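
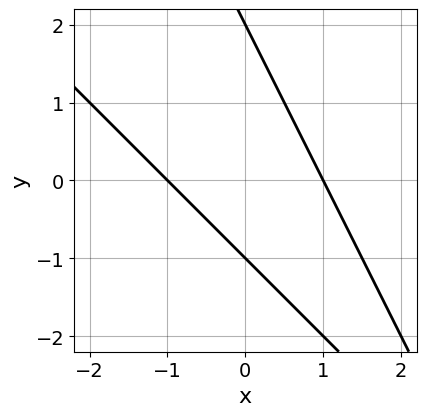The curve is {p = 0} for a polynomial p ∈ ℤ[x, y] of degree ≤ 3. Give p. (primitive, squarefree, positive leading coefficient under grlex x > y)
2*x^2 + 3*x*y + y^2 - y - 2

First, degree: no degree-1 curve has this shape, so deg p = 2.
Then, from the axis intercepts and sections: among the integer gridlines, it crosses the y-axis at y ∈ {-1, 2}; the x-axis gridline crossings are at x ∈ {-1, 1}.
Finally, fitting integer coefficients to these (and the overall shape) gives p.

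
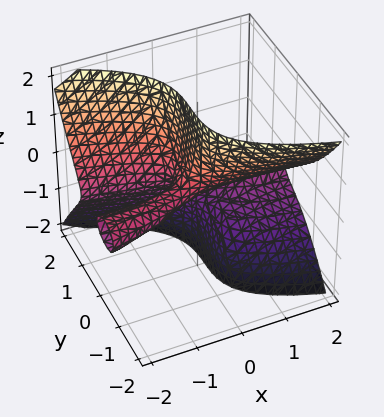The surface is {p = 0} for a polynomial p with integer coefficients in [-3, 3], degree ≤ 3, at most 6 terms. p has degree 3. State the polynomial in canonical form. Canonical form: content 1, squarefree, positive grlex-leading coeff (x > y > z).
First, degree: the shape is more complex than any degree-2 surface, so deg p = 3.
Next, from the visible intercepts: one y-axis crossing is at y = 0; it crosses the z-axis at the gridline z = 0; the visible x-axis segment lies entirely on the surface.
Finally, these observations pin down the coefficients.

3*x*z^2 + 3*y^3 + x*y + x*z + z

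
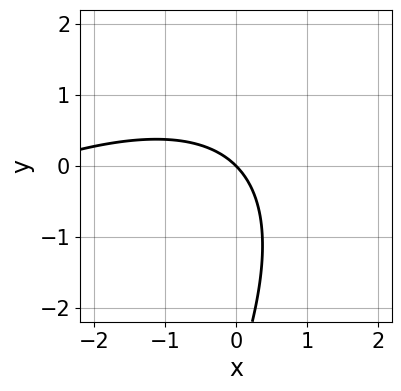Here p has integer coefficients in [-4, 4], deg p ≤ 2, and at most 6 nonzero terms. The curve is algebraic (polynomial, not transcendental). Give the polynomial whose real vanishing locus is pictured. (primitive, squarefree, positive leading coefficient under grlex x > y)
1. The degree is 2 — a generic line meets the curve in up to 2 points.
2. Reading off the gridlines: it meets the x-axis at x = 0 (among the integer gridlines); it crosses the y-axis at the gridline y = 0.
3. Putting this together gives p.

x^2 - 2*x*y + y^2 + 3*x + 3*y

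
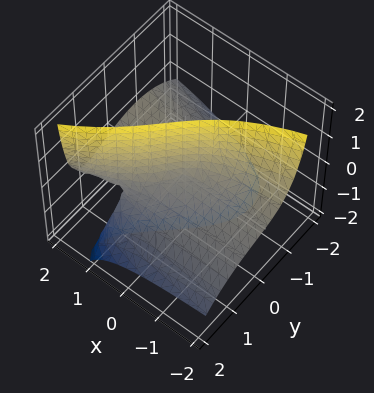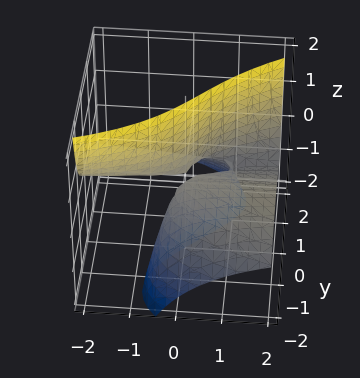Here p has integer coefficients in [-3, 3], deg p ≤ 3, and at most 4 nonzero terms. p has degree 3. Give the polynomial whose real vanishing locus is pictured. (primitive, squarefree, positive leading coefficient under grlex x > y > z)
y^3 - x*y - 3*x*z + 3*y*z

Degree: no degree-2 surface has this shape, so deg p = 3.
Observable constraints: the visible x-axis segment lies entirely on the surface; it crosses the y-axis at the gridline y = 0; every point of the z-axis in the box is on the surface.
Solving for integer coefficients yields p as stated.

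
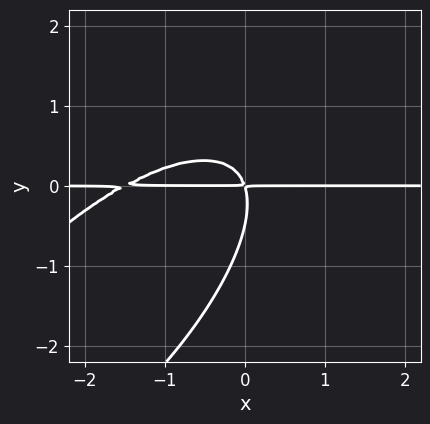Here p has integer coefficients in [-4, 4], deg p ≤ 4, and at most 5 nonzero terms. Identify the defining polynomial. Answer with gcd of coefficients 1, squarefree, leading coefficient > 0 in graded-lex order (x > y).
First, deg p = 3. No degree-2 curve has this shape.
Then, against the integer gridlines: the visible x-axis segment lies entirely on the curve.
Finally, solving for integer coefficients yields p as stated.

2*x^2*y - 3*x*y^2 + 2*y^3 + 3*x*y + y^2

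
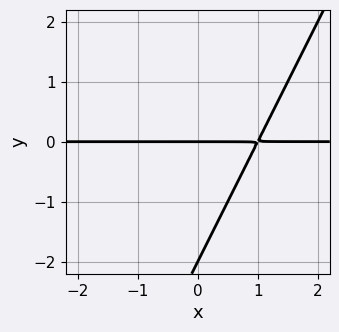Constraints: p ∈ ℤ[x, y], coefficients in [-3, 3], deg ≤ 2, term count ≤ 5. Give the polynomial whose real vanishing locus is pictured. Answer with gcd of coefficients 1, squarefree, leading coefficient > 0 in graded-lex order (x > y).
The degree is 2 — no degree-1 curve has this shape.
Against the integer gridlines: the visible x-axis segment lies entirely on the curve; among the integer gridlines, it crosses the y-axis at y ∈ {-2, 0}.
Putting this together gives p.

2*x*y - y^2 - 2*y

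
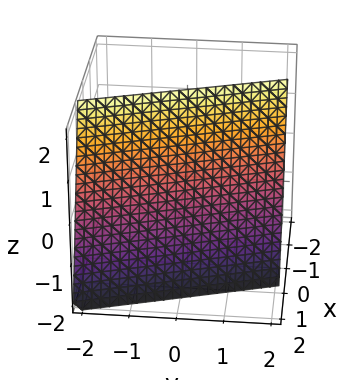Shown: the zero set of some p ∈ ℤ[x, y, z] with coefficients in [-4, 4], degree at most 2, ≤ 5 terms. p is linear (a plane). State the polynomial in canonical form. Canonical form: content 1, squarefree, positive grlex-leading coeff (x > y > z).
First, degree: the surface is flat (a plane), so deg p = 1.
Next, reading off the gridlines: it meets the z-axis at z = 2 (among the integer gridlines); one y-axis crossing is at y = 2.
Finally, matching integer coefficients to the picture gives p.

3*x + y + z - 2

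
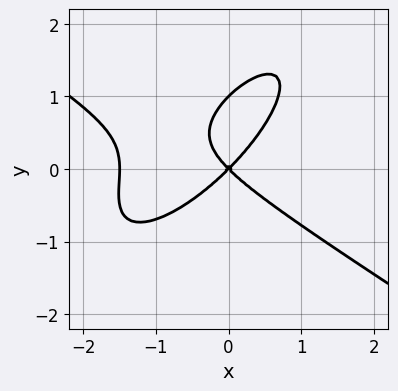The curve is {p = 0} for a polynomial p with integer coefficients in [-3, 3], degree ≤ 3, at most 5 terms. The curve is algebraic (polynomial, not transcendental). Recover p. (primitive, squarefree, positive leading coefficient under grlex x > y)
1. Degree: no degree-2 curve has this shape, so deg p = 3.
2. Against the integer gridlines: the y-axis gridline crossings are at y ∈ {0, 1}; one x-axis crossing is at x = 0.
3. These observations pin down the coefficients.

2*x^3 - 3*x*y^2 + 3*y^3 + 3*x^2 - 3*y^2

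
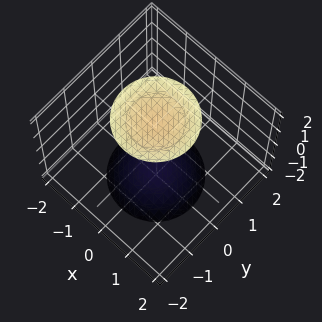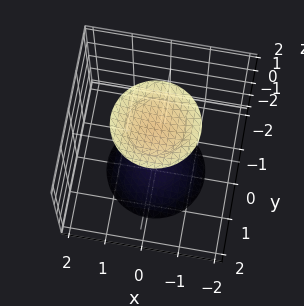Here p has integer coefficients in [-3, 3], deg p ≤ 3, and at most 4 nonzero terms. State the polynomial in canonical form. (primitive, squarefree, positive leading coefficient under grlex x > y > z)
(a) The picture has 2 separate pieces. They look like related sheets of one shape, so recover p as a whole.
(b) deg p = 2. Two separate bowl-shaped sheets opening away from each other; a quadric.
(c) Symmetries: the z ↦ −z reflection is a symmetry, so z appears only in even powers; rotational symmetry about the z-axis ⇒ p depends on x, y only through x² + y².
(d) Checking where it meets the axes: a circular section at z = 2 has radius exactly 1; the surface avoids every integer x-axis point in the box; no y-intercept at any integer in the box.
(e) Matching integer coefficients to the picture gives p.

x^2 + y^2 - z^2 + 3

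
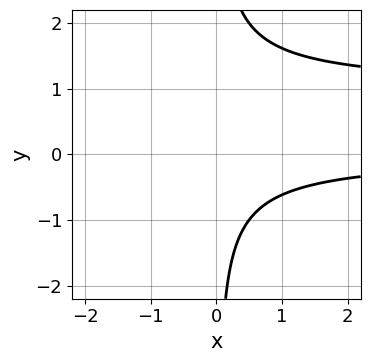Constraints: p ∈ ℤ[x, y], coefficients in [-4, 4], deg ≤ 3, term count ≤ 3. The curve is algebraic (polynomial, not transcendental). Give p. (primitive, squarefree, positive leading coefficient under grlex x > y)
x*y^2 - x*y - 1

(a) The degree is 3 — no degree-2 curve has this shape.
(b) Reading off the gridlines: the curve avoids every integer y-axis point in the box; the curve avoids every integer x-axis point in the box.
(c) Matching integer coefficients to the picture gives p.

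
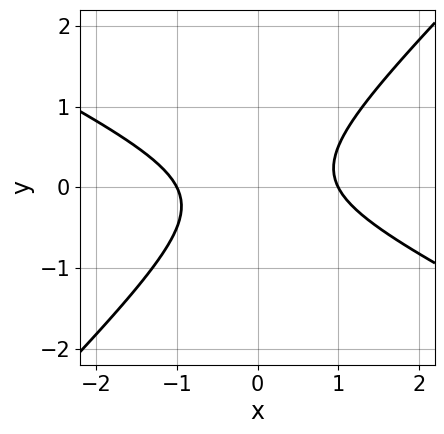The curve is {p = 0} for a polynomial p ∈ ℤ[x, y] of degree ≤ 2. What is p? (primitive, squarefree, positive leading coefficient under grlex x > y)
First, the degree is 2 — the shape is more complex than any degree-1 curve.
Next, checking where it meets the axes: the x-axis gridline crossings are at x ∈ {-1, 1}; the curve avoids every integer y-axis point in the box.
Finally, putting this together gives p.

x^2 + x*y - 2*y^2 - 1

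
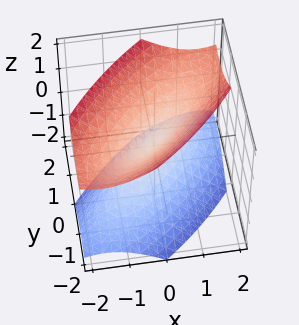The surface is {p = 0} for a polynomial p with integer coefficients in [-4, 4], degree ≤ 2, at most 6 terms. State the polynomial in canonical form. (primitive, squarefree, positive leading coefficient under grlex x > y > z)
The degree is 2 — a generic line meets the surface in up to 2 points.
Checking where it meets the axes: one x-axis crossing is at x = 0; one y-axis crossing is at y = 0; it meets the z-axis at z = 0 (among the integer gridlines).
The integer polynomial consistent with all of this is the stated p.

2*x^2 - 3*x*y + 2*y^2 - 2*z^2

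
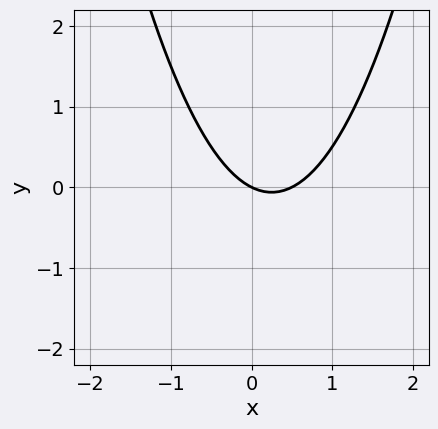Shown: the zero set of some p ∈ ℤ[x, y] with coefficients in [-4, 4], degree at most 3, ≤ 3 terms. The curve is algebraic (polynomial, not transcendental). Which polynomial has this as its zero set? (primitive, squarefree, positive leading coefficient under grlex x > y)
1. deg p = 2. A generic line meets the curve in up to 2 points.
2. Checking where it meets the axes: it meets the x-axis at x = 0 (among the integer gridlines); it meets the y-axis at y = 0 (among the integer gridlines).
3. Solving for integer coefficients yields p as stated.

2*x^2 - x - 2*y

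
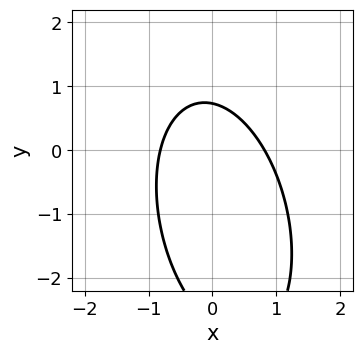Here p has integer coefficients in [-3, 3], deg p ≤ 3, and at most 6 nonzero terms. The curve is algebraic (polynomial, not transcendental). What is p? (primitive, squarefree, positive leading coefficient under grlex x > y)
3*x^2 + x*y + y^2 + 2*y - 2

Degree: a generic line meets the curve in up to 2 points, so deg p = 2.
Matching integer coefficients to the picture gives p.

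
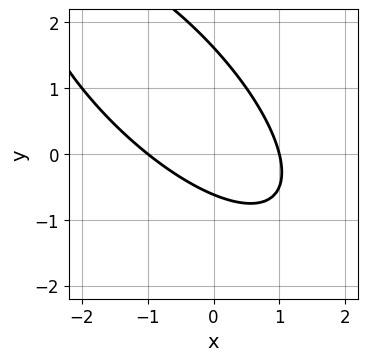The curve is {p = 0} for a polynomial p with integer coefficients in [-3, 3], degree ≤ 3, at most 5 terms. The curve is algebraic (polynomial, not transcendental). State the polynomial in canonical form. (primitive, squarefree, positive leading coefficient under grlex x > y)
2*x^2 + 3*x*y + 2*y^2 - 2*y - 2

1. The degree is 2 — a generic line meets the curve in up to 2 points.
2. From the visible intercepts: among the integer gridlines, it crosses the x-axis at x ∈ {-1, 1}.
3. Matching integer coefficients to the picture gives p.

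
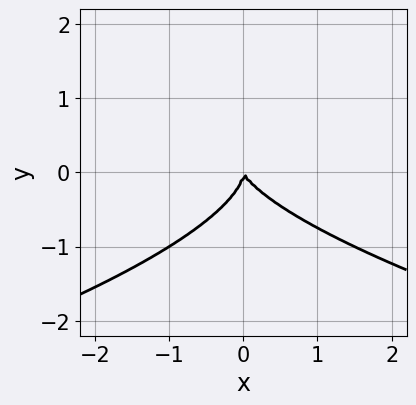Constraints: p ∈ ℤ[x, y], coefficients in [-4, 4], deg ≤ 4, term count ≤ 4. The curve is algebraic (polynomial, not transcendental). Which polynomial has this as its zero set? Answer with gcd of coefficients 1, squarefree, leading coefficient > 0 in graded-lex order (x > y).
3*y^3 + 2*x^2 + x*y

(a) The degree is 3 — a generic line meets the curve in up to 3 points.
(b) Checking where it meets the axes: it meets the x-axis at x = 0 (among the integer gridlines); one y-axis crossing is at y = 0.
(c) Putting this together gives p.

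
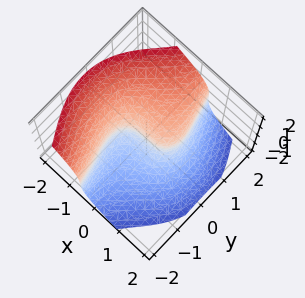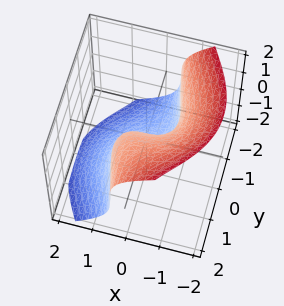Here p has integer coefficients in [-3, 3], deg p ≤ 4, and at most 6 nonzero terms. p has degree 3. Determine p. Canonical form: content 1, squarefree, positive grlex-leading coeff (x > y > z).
2*x^3 + 3*x*y^2 + 2*z^3 - 3*y

1. Degree: no degree-2 surface has this shape, so deg p = 3.
2. Checking where it meets the axes: one z-axis crossing is at z = 0; one y-axis crossing is at y = 0; it crosses the x-axis at the gridline x = 0.
3. These observations pin down the coefficients.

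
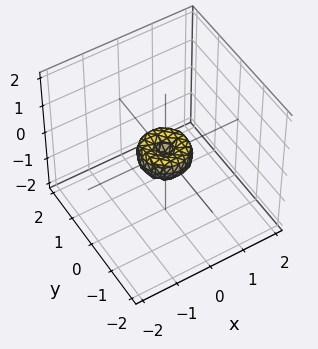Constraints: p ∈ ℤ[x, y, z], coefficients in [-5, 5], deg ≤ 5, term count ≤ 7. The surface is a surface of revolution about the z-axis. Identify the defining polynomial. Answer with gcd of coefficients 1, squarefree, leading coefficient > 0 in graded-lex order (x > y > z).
(a) Degree: the shape is more complex than any degree-3 surface, so deg p = 4.
(b) Symmetries: rotational symmetry about the z-axis ⇒ p depends on x, y only through x² + y².
(c) Observable constraints: one x-axis crossing is at x = 0; a circular section at z = 0 has radius between 0 and 1; it meets the z-axis at z = 0 (among the integer gridlines); one y-axis crossing is at y = 0.
(d) Solving for integer coefficients yields p as stated.

2*x^4 + 4*x^2*y^2 + 2*y^4 - x^2 - y^2 + z^2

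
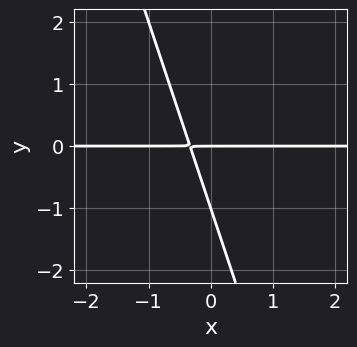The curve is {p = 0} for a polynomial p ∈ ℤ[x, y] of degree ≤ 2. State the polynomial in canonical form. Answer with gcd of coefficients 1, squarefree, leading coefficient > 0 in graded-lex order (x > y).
(a) deg p = 2. A generic line meets the curve in up to 2 points.
(b) Checking where it meets the axes: the y-axis gridline crossings are at y ∈ {-1, 0}; the visible x-axis segment lies entirely on the curve.
(c) The integer polynomial consistent with all of this is the stated p.

3*x*y + y^2 + y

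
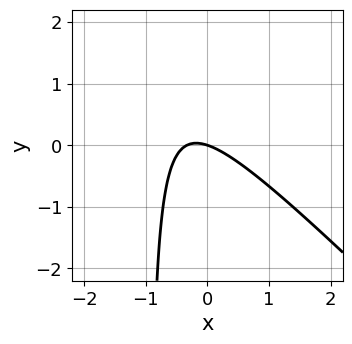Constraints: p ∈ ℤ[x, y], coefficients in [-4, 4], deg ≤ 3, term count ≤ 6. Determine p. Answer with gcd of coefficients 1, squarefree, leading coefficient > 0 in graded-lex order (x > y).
(a) The degree is 2 — no degree-1 curve has this shape.
(b) Observable constraints: one y-axis crossing is at y = 0; it crosses the x-axis at the gridline x = 0.
(c) Putting this together gives p.

3*x^2 + 3*x*y + x + 3*y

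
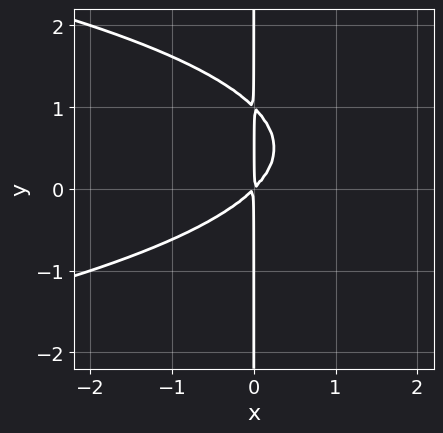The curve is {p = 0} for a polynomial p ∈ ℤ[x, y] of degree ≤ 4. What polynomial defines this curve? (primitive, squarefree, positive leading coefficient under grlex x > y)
x*y^2 + x^2 - x*y

1. The degree is 3 — the shape is more complex than any degree-2 curve.
2. Against the integer gridlines: the visible y-axis segment lies entirely on the curve.
3. Fitting integer coefficients to these (and the overall shape) gives p.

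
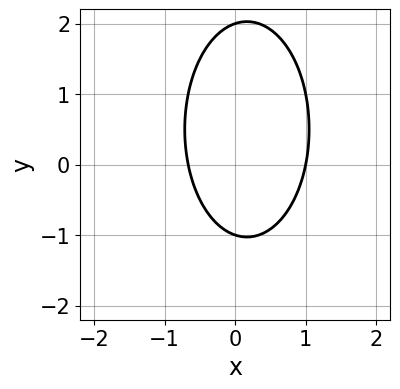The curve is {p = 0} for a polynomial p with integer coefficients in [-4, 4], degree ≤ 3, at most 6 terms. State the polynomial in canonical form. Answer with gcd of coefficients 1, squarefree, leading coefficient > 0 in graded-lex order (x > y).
3*x^2 + y^2 - x - y - 2

The degree is 2 — no degree-1 curve has this shape.
Checking where it meets the axes: the y-axis gridline crossings are at y ∈ {-1, 2}; it meets the x-axis at x = 1 (among the integer gridlines).
Fitting integer coefficients to these (and the overall shape) gives p.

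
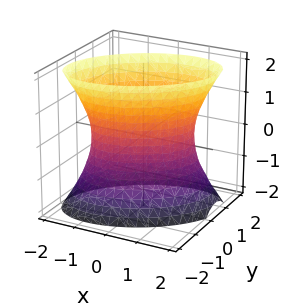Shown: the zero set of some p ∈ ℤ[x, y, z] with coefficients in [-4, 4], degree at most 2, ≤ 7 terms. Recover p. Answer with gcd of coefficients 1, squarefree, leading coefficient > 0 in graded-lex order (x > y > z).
(a) deg p = 2. No degree-1 surface has this shape.
(b) Against the integer gridlines: the surface avoids every integer z-axis point in the box; the y-axis gridline crossings are at y ∈ {-1, 1}.
(c) Assembling these constraints gives the stated polynomial.

2*x^2 - 2*x*y + 3*y^2 - z^2 - 3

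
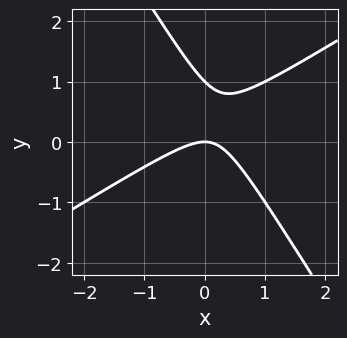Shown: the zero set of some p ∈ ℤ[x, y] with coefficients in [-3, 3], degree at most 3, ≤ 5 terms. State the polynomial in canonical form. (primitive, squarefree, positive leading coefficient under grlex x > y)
x^2 - x*y - y^2 + y

(a) deg p = 2.
(b) Checking where it meets the axes: the y-axis gridline crossings are at y ∈ {0, 1}; one x-axis crossing is at x = 0.
(c) These observations pin down the coefficients.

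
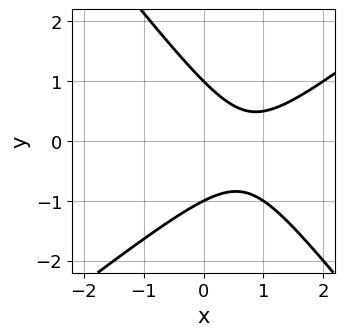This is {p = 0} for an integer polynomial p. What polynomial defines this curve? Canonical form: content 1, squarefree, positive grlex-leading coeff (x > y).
2*x^2 - x*y - 2*y^2 - 3*x + 2

1. Degree: a generic line meets the curve in up to 2 points, so deg p = 2.
2. Against the integer gridlines: no x-intercept at any integer in the box; the y-axis gridline crossings are at y ∈ {-1, 1}.
3. Fitting integer coefficients to these (and the overall shape) gives p.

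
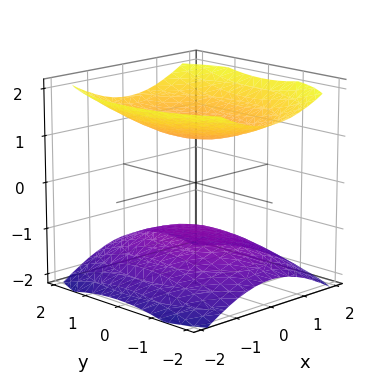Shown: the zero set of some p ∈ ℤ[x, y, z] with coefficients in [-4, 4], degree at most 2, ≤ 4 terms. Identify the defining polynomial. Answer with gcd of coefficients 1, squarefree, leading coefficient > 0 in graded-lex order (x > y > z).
1. There are 2 components. They look like related sheets of one shape, so recover p as a whole.
2. The degree is 2 — two sheets facing apart; a quadric.
3. Symmetries: it's symmetric under x → −x, forcing even powers of x; the y ↦ −y reflection is a symmetry, so y appears only in even powers; it's symmetric under z → −z, forcing even powers of z.
4. Reading off the gridlines: the z-axis gridline crossings are at z ∈ {-1, 1}; the surface avoids every integer x-axis point in the box; no y-intercept at any integer in the box.
5. The integer polynomial consistent with all of this is the stated p.

2*x^2 + y^2 - 3*z^2 + 3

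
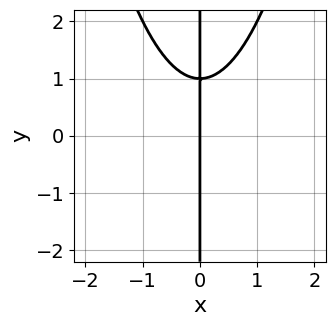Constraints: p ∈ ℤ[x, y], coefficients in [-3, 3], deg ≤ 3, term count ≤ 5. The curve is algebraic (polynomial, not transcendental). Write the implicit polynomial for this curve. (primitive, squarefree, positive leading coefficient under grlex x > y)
x^3 - x*y + x

deg p = 3. No degree-2 curve has this shape.
Observable constraints: it meets the x-axis at x = 0 (among the integer gridlines); the visible y-axis segment lies entirely on the curve.
The integer polynomial consistent with all of this is the stated p.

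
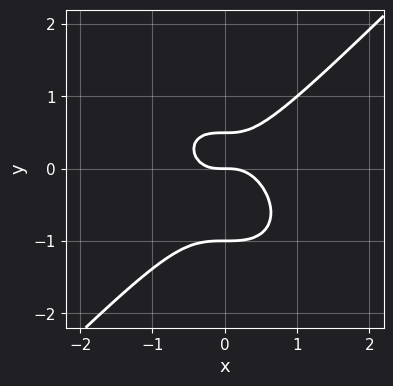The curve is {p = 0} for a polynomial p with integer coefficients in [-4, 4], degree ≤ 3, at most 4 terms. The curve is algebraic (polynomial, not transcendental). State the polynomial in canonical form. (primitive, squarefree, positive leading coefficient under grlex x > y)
2*x^3 - 2*y^3 - y^2 + y

deg p = 3. The shape is more complex than any degree-2 curve.
From the visible intercepts: the y-axis gridline crossings are at y ∈ {-1, 0}; it meets the x-axis at x = 0 (among the integer gridlines).
Assembling these constraints gives the stated polynomial.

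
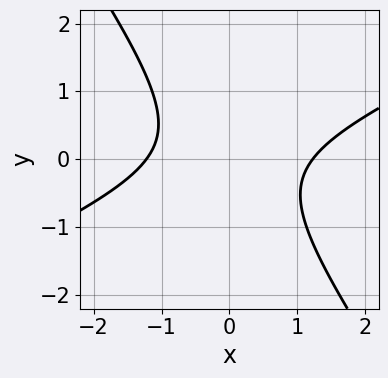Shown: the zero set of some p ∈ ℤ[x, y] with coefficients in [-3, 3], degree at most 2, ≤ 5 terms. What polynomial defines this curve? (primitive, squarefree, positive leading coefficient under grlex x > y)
2*x^2 - 3*x*y - 3*y^2 - 3

1. The degree is 2 — a generic line meets the curve in up to 2 points.
2. Reading off the gridlines: no y-intercept at any integer in the box.
3. Together with the visible shape, these determine p as stated.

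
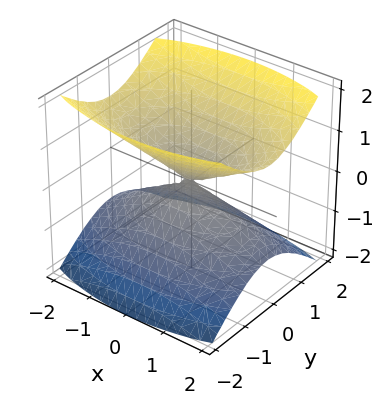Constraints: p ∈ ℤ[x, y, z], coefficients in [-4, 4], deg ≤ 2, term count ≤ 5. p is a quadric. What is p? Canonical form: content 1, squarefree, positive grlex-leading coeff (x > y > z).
1. There are 2 components. Treating them together as one polynomial.
2. deg p = 2. Two nappes meeting at a single point; a quadric.
3. Symmetries: mirror symmetry x ↦ −x ⇒ only even powers of x; it's symmetric under z → −z, forcing even powers of z; mirror symmetry y ↦ −y ⇒ only even powers of y.
4. From the axis intercepts and sections: it meets the z-axis at z = 0 (among the integer gridlines); one y-axis crossing is at y = 0; it crosses the x-axis at the gridline x = 0.
5. The integer polynomial consistent with all of this is the stated p.

x^2 + 3*y^2 - 3*z^2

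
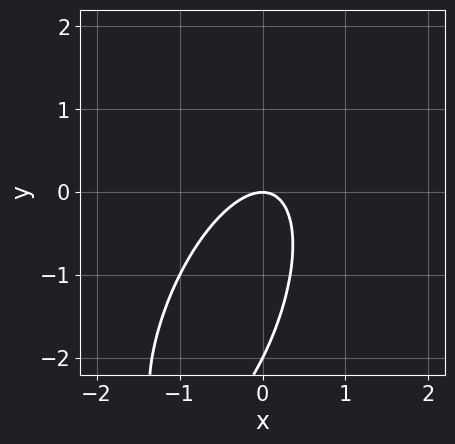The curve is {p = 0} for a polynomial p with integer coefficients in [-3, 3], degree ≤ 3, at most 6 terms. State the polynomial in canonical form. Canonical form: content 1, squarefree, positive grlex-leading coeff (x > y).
3*x^2 - 2*x*y + y^2 + 2*y

1. The degree is 2 — a generic line meets the curve in up to 2 points.
2. Checking where it meets the axes: it crosses the x-axis at the gridline x = 0; the y-axis gridline crossings are at y ∈ {-2, 0}.
3. Assembling these constraints gives the stated polynomial.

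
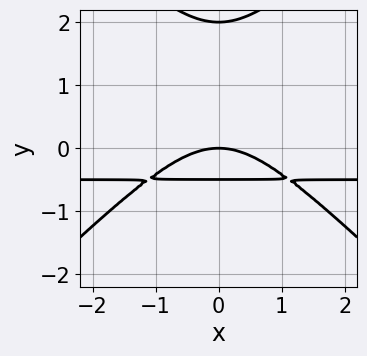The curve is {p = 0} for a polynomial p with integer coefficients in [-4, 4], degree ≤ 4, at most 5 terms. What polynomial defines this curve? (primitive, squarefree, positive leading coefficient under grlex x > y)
(a) deg p = 3. A generic line meets the curve in up to 3 points.
(b) Symmetries: it's symmetric under x → −x, forcing even powers of x.
(c) Against the integer gridlines: among the integer gridlines, it crosses the y-axis at y ∈ {0, 2}; it meets the x-axis at x = 0 (among the integer gridlines).
(d) Putting this together gives p.

2*x^2*y - 2*y^3 + x^2 + 3*y^2 + 2*y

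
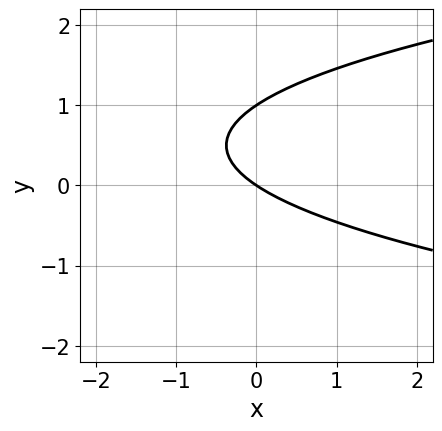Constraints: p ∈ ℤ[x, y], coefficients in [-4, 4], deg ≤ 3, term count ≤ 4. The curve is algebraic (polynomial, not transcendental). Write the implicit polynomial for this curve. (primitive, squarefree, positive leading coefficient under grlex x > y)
3*y^2 - 2*x - 3*y

1. The degree is 2 — the shape is more complex than any degree-1 curve.
2. Reading off the gridlines: one x-axis crossing is at x = 0; among the integer gridlines, it crosses the y-axis at y ∈ {0, 1}.
3. Solving for integer coefficients yields p as stated.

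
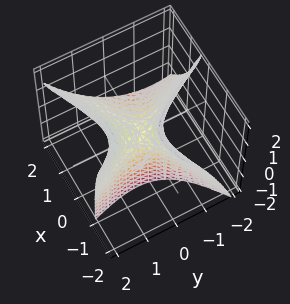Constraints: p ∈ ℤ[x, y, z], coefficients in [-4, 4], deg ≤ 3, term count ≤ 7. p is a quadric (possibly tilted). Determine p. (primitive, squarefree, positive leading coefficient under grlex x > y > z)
(a) The degree is 2 — the shape is more complex than any degree-1 surface.
(b) Reading off the gridlines: one z-axis crossing is at z = 0; it crosses the y-axis at the gridline y = 0.
(c) Putting this together gives p.

2*x^2 - 3*x*y + 3*x*z - 2*y^2 + 2*z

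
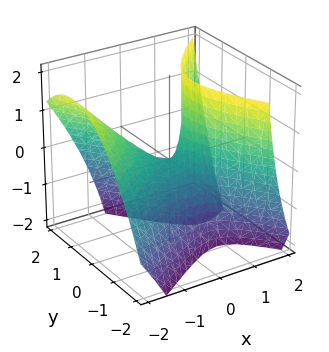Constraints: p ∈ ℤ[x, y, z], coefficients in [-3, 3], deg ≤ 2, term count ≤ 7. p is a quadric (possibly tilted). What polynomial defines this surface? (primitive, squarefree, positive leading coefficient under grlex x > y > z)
1. deg p = 2. The shape is more complex than any degree-1 surface.
2. Observable constraints: it crosses the z-axis at the gridline z = 0; it meets the x-axis at x = 0 (among the integer gridlines).
3. Matching integer coefficients to the picture gives p.

3*x^2 - 2*x*y + 3*x*z - 3*y^2 - 2*z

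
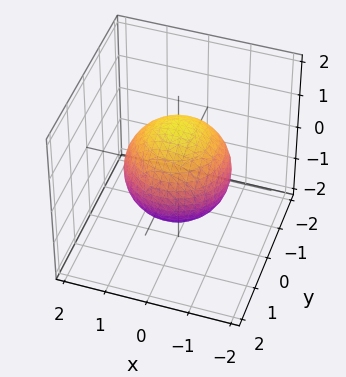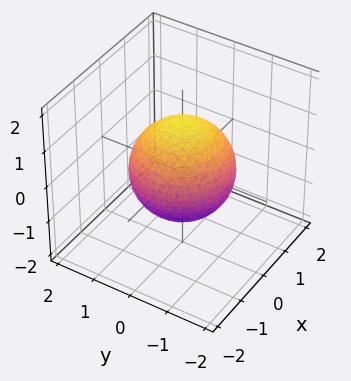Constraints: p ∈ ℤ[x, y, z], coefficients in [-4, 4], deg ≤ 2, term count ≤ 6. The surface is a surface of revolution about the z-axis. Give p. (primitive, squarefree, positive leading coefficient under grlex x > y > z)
2*x^2 + 2*y^2 + 2*z^2 - 3

1. Degree: the shape is more complex than any degree-1 surface, so deg p = 2.
2. Symmetry: every cross-section ⟂ z is a circle, so x, y appear only via x² + y².
3. From the axis intercepts and sections: a circular section at z = -1 has radius between 0 and 1.
4. Matching integer coefficients to the picture gives p.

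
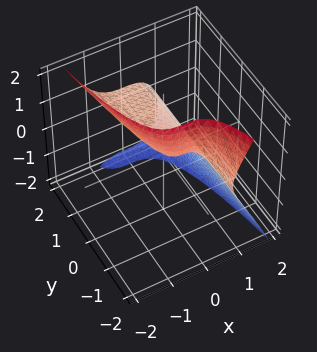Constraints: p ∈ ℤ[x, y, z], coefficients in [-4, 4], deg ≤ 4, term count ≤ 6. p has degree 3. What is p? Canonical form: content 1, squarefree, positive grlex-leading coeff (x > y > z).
1. The degree is 3 — the shape is more complex than any degree-2 surface.
2. From the axis intercepts and sections: it misses every integer gridline on the y-axis.
3. Together with the visible shape, these determine p as stated.

3*x^3 + y*z^2 + 3*z - 2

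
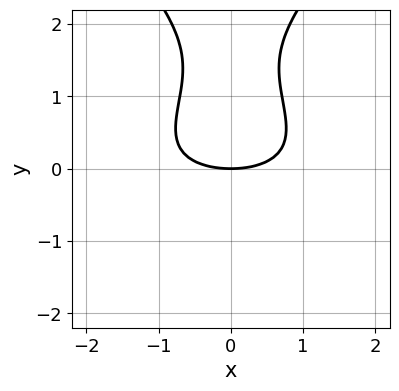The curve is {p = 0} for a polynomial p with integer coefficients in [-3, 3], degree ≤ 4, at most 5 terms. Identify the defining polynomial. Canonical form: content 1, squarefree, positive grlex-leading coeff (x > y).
(a) deg p = 3. The shape is more complex than any degree-2 curve.
(b) Symmetries: the x ↦ −x reflection is a symmetry, so x appears only in even powers.
(c) From the visible intercepts: one x-axis crossing is at x = 0; it crosses the y-axis at the gridline y = 0.
(d) Assembling these constraints gives the stated polynomial.

x^2*y - y^3 + x^2 + 3*y^2 - 3*y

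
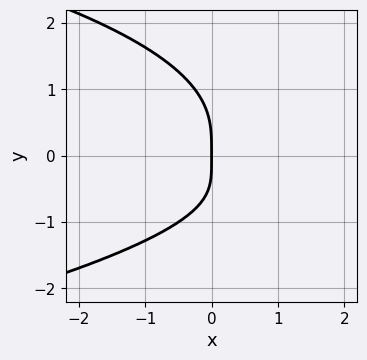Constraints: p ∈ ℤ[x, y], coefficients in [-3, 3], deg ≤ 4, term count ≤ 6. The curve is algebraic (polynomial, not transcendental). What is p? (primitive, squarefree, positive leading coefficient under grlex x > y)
1. The degree is 4 — a generic line meets the curve in up to 4 points.
2. From the visible intercepts: one y-axis crossing is at y = 0; it crosses the x-axis at the gridline x = 0.
3. Solving for integer coefficients yields p as stated.

2*y^4 + 3*x*y^2 + 2*x*y + 3*x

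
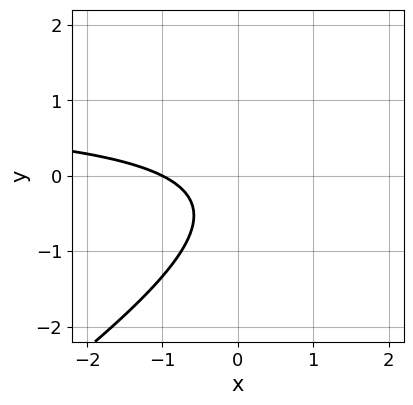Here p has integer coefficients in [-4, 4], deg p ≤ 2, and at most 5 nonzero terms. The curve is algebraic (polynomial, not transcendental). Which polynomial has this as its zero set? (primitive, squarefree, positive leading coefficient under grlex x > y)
2*x*y - 3*y^2 - 2*x - 2*y - 2

1. Degree: a generic line meets the curve in up to 2 points, so deg p = 2.
2. From the visible intercepts: it meets the x-axis at x = -1 (among the integer gridlines); it misses every integer gridline on the y-axis.
3. These observations pin down the coefficients.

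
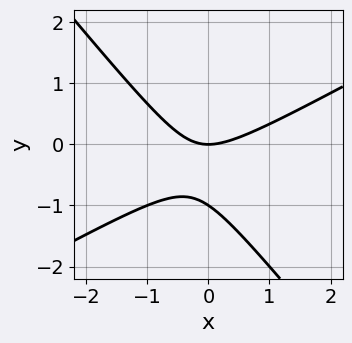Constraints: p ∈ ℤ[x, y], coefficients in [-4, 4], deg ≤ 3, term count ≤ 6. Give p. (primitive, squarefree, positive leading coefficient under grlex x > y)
(a) Degree: a generic line meets the curve in up to 2 points, so deg p = 2.
(b) Reading off the gridlines: among the integer gridlines, it crosses the y-axis at y ∈ {-1, 0}; one x-axis crossing is at x = 0.
(c) Solving for integer coefficients yields p as stated.

2*x^2 - 2*x*y - 3*y^2 - 3*y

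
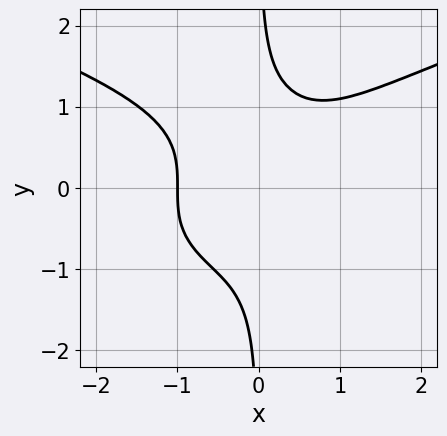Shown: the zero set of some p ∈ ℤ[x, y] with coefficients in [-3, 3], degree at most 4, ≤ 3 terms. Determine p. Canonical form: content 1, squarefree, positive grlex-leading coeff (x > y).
(a) deg p = 4. The shape is more complex than any degree-3 curve.
(b) Reading off the gridlines: it meets the x-axis at x = -1 (among the integer gridlines); no y-intercept at any integer in the box.
(c) The integer polynomial consistent with all of this is the stated p.

3*x*y^3 - 2*x^3 - 2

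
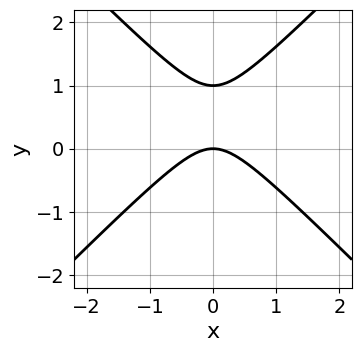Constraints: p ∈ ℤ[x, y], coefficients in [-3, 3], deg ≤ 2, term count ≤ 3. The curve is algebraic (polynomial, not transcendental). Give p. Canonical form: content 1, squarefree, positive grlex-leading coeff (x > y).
x^2 - y^2 + y

First, deg p = 2.
Next, symmetries: mirror symmetry x ↦ −x ⇒ only even powers of x.
Then, from the visible intercepts: among the integer gridlines, it crosses the y-axis at y ∈ {0, 1}; it crosses the x-axis at the gridline x = 0.
Finally, assembling these constraints gives the stated polynomial.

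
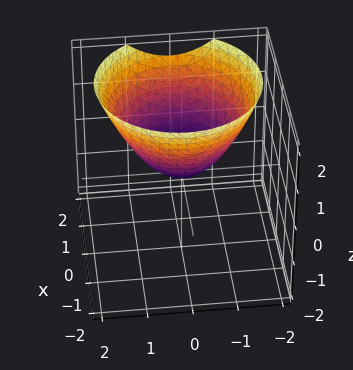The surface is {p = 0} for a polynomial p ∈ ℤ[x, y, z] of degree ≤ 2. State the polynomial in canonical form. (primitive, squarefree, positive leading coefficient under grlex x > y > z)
The degree is 2 — no degree-1 surface has this shape.
Observable constraints: it meets the y-axis at y = 0 (among the integer gridlines); one z-axis crossing is at z = 0; one x-axis crossing is at x = 0.
Putting this together gives p.

2*x^2 - x*z + 2*y^2 - 3*z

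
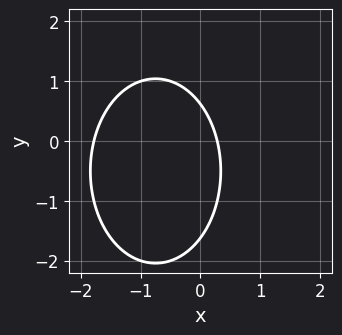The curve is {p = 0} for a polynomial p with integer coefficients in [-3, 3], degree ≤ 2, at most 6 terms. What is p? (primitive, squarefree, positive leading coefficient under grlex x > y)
Degree: the shape is more complex than any degree-1 curve, so deg p = 2.
Putting this together gives p.

2*x^2 + y^2 + 3*x + y - 1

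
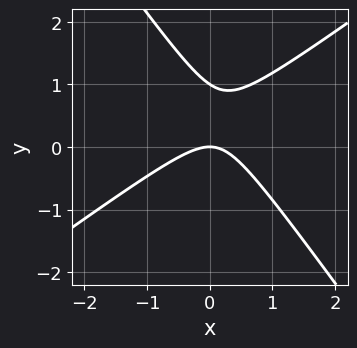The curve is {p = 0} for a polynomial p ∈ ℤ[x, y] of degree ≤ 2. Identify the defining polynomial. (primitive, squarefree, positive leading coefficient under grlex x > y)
3*x^2 - 2*x*y - 3*y^2 + 3*y

First, deg p = 2. The shape is more complex than any degree-1 curve.
Then, from the axis intercepts and sections: the y-axis gridline crossings are at y ∈ {0, 1}; it meets the x-axis at x = 0 (among the integer gridlines).
Finally, together with the visible shape, these determine p as stated.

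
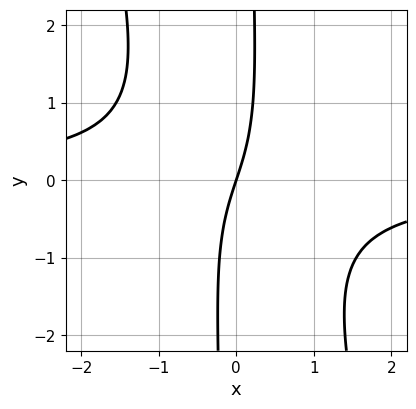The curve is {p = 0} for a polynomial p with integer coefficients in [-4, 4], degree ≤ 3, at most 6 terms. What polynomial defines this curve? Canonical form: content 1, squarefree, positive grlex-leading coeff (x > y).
First, the degree is 3 — a generic line meets the curve in up to 3 points.
Then, reading off the gridlines: it meets the x-axis at x = 0 (among the integer gridlines); one y-axis crossing is at y = 0.
Finally, the integer polynomial consistent with all of this is the stated p.

3*x^2*y + x*y^2 + 3*x - y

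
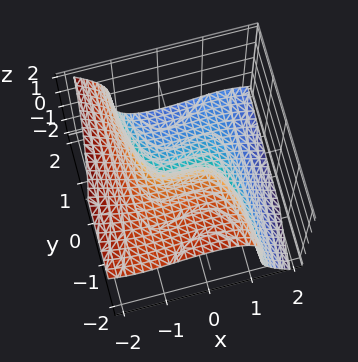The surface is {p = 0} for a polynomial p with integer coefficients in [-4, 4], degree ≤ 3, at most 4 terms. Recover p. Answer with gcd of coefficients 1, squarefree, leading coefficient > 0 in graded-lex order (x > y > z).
First, degree: no degree-2 surface has this shape, so deg p = 3.
Then, from the axis intercepts and sections: it meets the y-axis at y = 0 (among the integer gridlines); it meets the z-axis at z = 0 (among the integer gridlines); one x-axis crossing is at x = 0.
Finally, assembling these constraints gives the stated polynomial.

x^3 - x^2*y + z^3 + 2*y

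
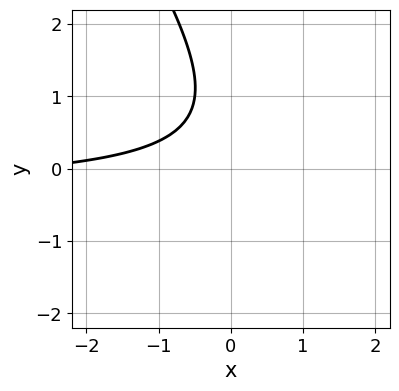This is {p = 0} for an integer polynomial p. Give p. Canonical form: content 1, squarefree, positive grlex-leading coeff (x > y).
First, degree: no degree-1 curve has this shape, so deg p = 2.
Then, from the axis intercepts and sections: it misses every integer gridline on the x-axis; the curve avoids every integer y-axis point in the box.
Finally, together with the visible shape, these determine p as stated.

3*x*y + 2*y^2 + x - 3*y + 3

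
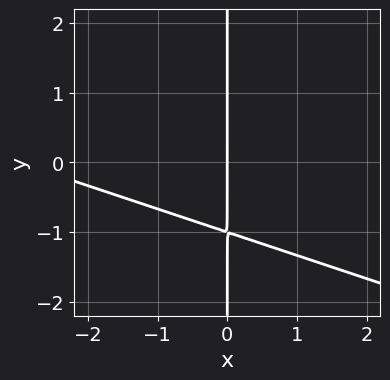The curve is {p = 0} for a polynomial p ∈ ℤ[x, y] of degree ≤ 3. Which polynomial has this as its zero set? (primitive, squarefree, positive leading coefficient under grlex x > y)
x^2 + 3*x*y + 3*x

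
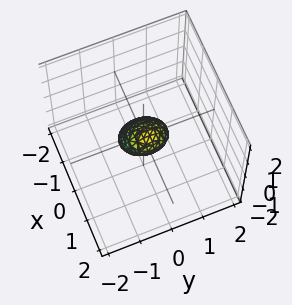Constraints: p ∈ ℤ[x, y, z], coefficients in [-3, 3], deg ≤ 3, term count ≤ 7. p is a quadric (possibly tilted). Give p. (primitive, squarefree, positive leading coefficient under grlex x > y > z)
deg p = 2.
The integer polynomial consistent with all of this is the stated p.

3*x^2 - 3*x*z + 2*y^2 + 2*z^2 - 1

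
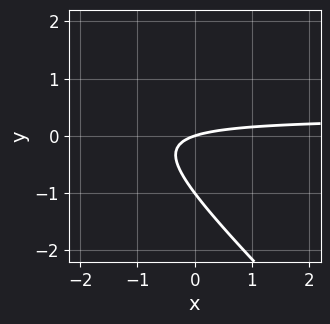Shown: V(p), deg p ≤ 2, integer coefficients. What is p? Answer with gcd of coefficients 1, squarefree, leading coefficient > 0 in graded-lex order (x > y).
3*x*y + 3*y^2 - x + 3*y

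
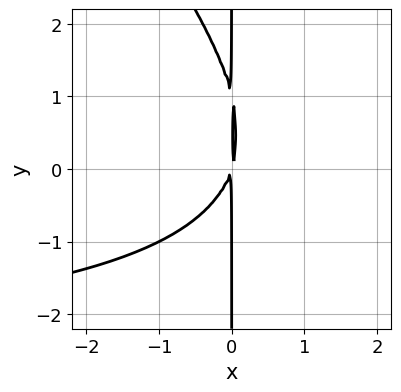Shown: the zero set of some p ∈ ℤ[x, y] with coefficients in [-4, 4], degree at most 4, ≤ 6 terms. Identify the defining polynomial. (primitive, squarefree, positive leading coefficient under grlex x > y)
(a) Degree: no degree-2 curve has this shape, so deg p = 3.
(b) Against the integer gridlines: every point of the y-axis in the box is on the curve.
(c) These observations pin down the coefficients.

x^2*y + x*y^2 + 3*x^2 - x*y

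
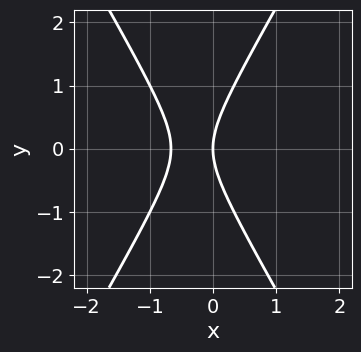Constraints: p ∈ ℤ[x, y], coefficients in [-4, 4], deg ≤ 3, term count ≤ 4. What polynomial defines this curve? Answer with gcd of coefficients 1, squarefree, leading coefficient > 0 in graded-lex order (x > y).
3*x^2 - y^2 + 2*x

First, deg p = 2. The shape is more complex than any degree-1 curve.
Next, symmetries: mirror symmetry y ↦ −y ⇒ only even powers of y.
Then, from the visible intercepts: it meets the x-axis at x = 0 (among the integer gridlines); it meets the y-axis at y = 0 (among the integer gridlines).
Finally, together with the visible shape, these determine p as stated.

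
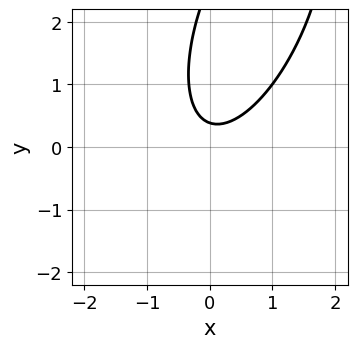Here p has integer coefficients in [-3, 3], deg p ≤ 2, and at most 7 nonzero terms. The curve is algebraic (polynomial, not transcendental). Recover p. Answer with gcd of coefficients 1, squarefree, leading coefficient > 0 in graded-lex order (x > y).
First, the degree is 2 — the shape is more complex than any degree-1 curve.
Next, checking where it meets the axes: it misses every integer gridline on the x-axis.
Finally, together with the visible shape, these determine p as stated.

3*x^2 - 2*x*y + y^2 - 3*y + 1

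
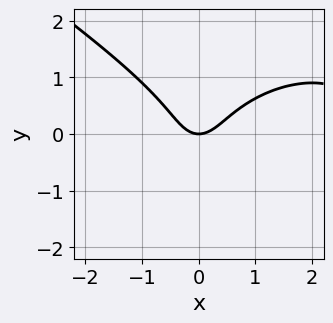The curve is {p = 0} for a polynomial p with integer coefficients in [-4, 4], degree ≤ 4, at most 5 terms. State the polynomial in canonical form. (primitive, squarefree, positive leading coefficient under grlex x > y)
First, degree: no degree-2 curve has this shape, so deg p = 3.
Next, against the integer gridlines: one x-axis crossing is at x = 0; it meets the y-axis at y = 0 (among the integer gridlines).
Finally, the integer polynomial consistent with all of this is the stated p.

x^3 + 3*y^3 - 3*x^2 + 2*y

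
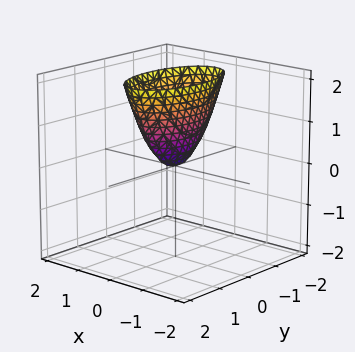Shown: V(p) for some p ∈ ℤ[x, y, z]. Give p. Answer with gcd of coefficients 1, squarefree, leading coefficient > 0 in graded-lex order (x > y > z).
deg p = 2. A paraboloid; a quadric.
Symmetries: it's symmetric under y → −y, forcing even powers of y; mirror symmetry x ↦ −x ⇒ only even powers of x.
Reading off the gridlines: it crosses the y-axis at the gridline y = 0; one x-axis crossing is at x = 0.
Together with the visible shape, these determine p as stated.

3*x^2 + y^2 - z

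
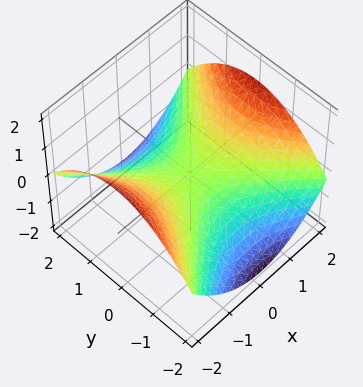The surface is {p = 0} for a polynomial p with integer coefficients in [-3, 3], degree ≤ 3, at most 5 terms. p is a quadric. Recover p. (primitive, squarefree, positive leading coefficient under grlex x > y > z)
1. The degree is 2 — a hyperbolic paraboloid; a quadric.
2. Symmetries: the y ↦ −y reflection is a symmetry, so y appears only in even powers; it's symmetric under x → −x, forcing even powers of x.
3. From the axis intercepts and sections: it meets the x-axis at x = 0 (among the integer gridlines); one z-axis crossing is at z = 0; it meets the y-axis at y = 0 (among the integer gridlines).
4. Matching integer coefficients to the picture gives p.

x^2 - y^2 - 3*z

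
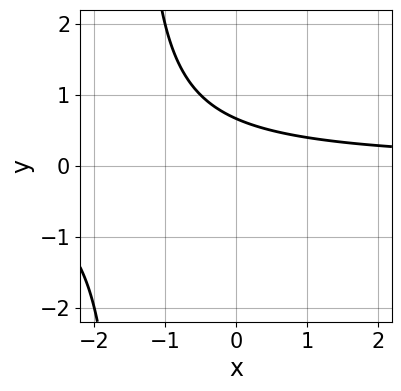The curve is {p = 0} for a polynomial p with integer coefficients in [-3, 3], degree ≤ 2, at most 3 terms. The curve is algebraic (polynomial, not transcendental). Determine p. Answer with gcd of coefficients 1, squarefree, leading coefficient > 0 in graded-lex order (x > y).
2*x*y + 3*y - 2

1. The degree is 2 — a generic line meets the curve in up to 2 points.
2. From the visible intercepts: no x-intercept at any integer in the box.
3. Solving for integer coefficients yields p as stated.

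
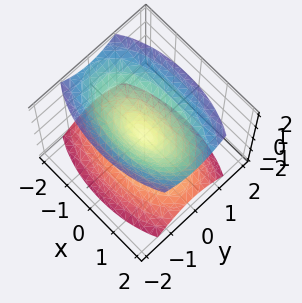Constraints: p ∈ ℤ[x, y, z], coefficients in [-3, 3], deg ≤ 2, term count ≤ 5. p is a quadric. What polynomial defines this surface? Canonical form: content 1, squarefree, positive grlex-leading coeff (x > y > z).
x^2 + 3*y^2 - 2*z^2

The picture has 2 separate pieces.
Degree: a double cone through the origin; a quadric, so deg p = 2.
Symmetries: the z ↦ −z reflection is a symmetry, so z appears only in even powers; it's symmetric under y → −y, forcing even powers of y; the x ↦ −x reflection is a symmetry, so x appears only in even powers.
Reading off the gridlines: it crosses the y-axis at the gridline y = 0; one x-axis crossing is at x = 0.
These observations pin down the coefficients.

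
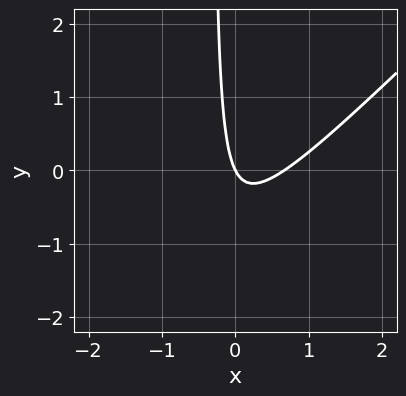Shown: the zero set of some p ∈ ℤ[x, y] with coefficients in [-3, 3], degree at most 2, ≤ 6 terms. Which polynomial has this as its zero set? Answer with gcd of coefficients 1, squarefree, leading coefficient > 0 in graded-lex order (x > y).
The degree is 2 — a generic line meets the curve in up to 2 points.
Checking where it meets the axes: it meets the x-axis at x = 0 (among the integer gridlines); it crosses the y-axis at the gridline y = 0.
Solving for integer coefficients yields p as stated.

3*x^2 - 3*x*y - 2*x - y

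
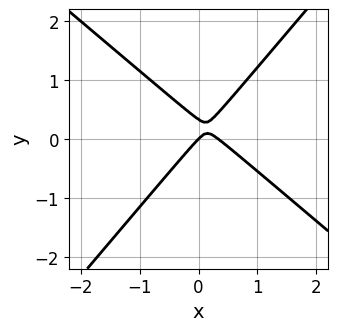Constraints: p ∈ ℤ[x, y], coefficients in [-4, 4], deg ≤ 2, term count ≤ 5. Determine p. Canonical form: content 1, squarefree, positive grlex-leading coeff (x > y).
3*x^2 + x*y - 3*y^2 - x + y

First, the degree is 2 — no degree-1 curve has this shape.
Then, checking where it meets the axes: one y-axis crossing is at y = 0; it crosses the x-axis at the gridline x = 0.
Finally, together with the visible shape, these determine p as stated.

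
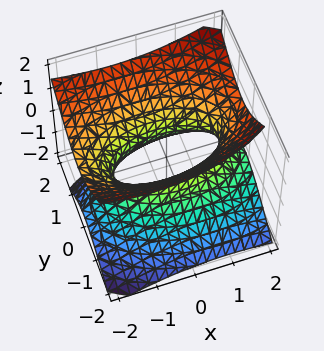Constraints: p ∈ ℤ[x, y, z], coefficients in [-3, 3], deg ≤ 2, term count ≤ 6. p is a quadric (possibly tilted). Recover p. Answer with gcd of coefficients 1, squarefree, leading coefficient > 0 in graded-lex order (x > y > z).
x^2 + x*z + 3*y^2 - y*z - 3*z^2 - 2

1. Degree: a generic line meets the surface in up to 2 points, so deg p = 2.
2. Reading off the gridlines: no z-intercept at any integer in the box.
3. Putting this together gives p.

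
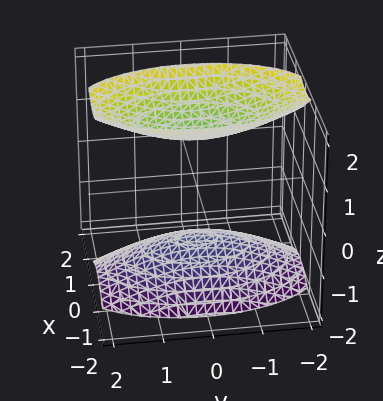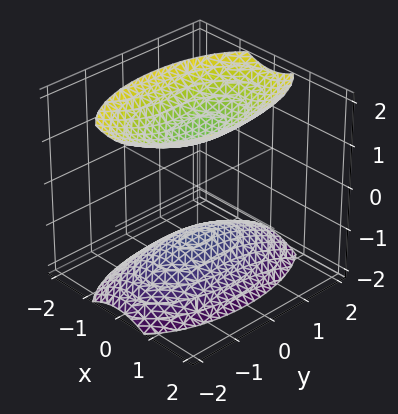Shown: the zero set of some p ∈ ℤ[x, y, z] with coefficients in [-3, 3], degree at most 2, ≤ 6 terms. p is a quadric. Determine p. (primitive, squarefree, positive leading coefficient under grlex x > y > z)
(a) There are 2 components.
(b) deg p = 2.
(c) Symmetries: mirror symmetry x ↦ −x ⇒ only even powers of x; it's symmetric under y → −y, forcing even powers of y; mirror symmetry z ↦ −z ⇒ only even powers of z.
(d) Observable constraints: no y-intercept at any integer in the box; no x-intercept at any integer in the box.
(e) Matching integer coefficients to the picture gives p.

3*x^2 + y^2 - 2*z^2 + 3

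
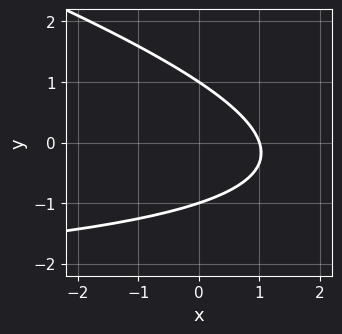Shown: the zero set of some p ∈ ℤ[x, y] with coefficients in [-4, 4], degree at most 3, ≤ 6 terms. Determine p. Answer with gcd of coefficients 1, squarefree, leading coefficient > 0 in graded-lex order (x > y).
x*y + 3*y^2 + 3*x - 3

(a) Degree: a generic line meets the curve in up to 2 points, so deg p = 2.
(b) From the visible intercepts: it meets the x-axis at x = 1 (among the integer gridlines); the y-axis gridline crossings are at y ∈ {-1, 1}.
(c) Solving for integer coefficients yields p as stated.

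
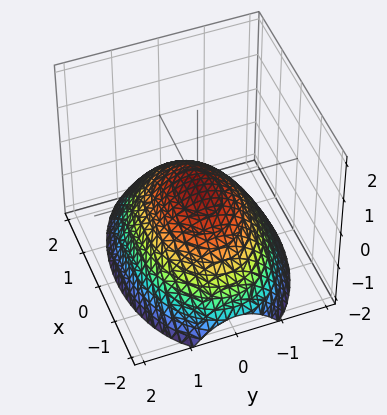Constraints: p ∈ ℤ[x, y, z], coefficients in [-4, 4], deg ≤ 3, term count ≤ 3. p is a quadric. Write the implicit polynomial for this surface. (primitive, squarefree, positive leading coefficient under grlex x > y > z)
x^2 + 2*y^2 + 3*z

Degree: a single bowl opening along one axis; a quadric, so deg p = 2.
Symmetries: the x ↦ −x reflection is a symmetry, so x appears only in even powers; the y ↦ −y reflection is a symmetry, so y appears only in even powers.
Observable constraints: one z-axis crossing is at z = 0; it crosses the x-axis at the gridline x = 0; it meets the y-axis at y = 0 (among the integer gridlines).
Together with the visible shape, these determine p as stated.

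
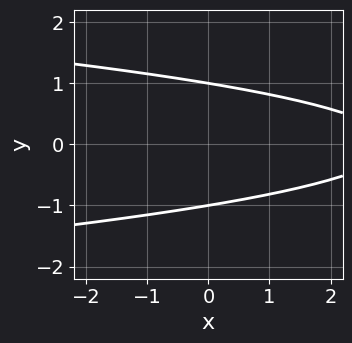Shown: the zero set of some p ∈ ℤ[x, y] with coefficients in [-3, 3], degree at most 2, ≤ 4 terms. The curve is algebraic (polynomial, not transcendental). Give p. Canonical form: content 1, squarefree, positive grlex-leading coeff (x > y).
3*y^2 + x - 3

1. deg p = 2.
2. Symmetries: mirror symmetry y ↦ −y ⇒ only even powers of y.
3. Observable constraints: the y-axis gridline crossings are at y ∈ {-1, 1}; the curve avoids every integer x-axis point in the box.
4. Solving for integer coefficients yields p as stated.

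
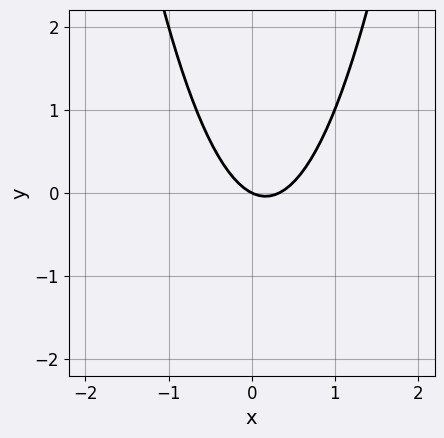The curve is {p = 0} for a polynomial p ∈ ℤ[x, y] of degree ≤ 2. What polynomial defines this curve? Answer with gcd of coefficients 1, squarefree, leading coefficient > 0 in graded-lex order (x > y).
First, the degree is 2 — the shape is more complex than any degree-1 curve.
Then, reading off the gridlines: it crosses the y-axis at the gridline y = 0; it meets the x-axis at x = 0 (among the integer gridlines).
Finally, fitting integer coefficients to these (and the overall shape) gives p.

3*x^2 - x - 2*y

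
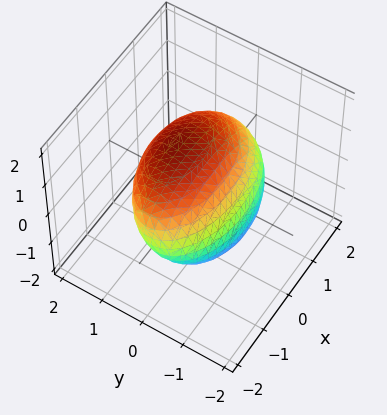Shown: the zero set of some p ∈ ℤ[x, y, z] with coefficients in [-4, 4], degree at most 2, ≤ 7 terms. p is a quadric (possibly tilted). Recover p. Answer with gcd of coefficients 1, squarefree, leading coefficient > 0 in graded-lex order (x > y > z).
(a) Degree: no degree-1 surface has this shape, so deg p = 2.
(b) Observable constraints: among the integer gridlines, it crosses the z-axis at z ∈ {-1, 1}; the y-axis gridline crossings are at y ∈ {-1, 1}.
(c) Assembling these constraints gives the stated polynomial.

x^2 + 3*y^2 - 3*y*z + 3*z^2 - 3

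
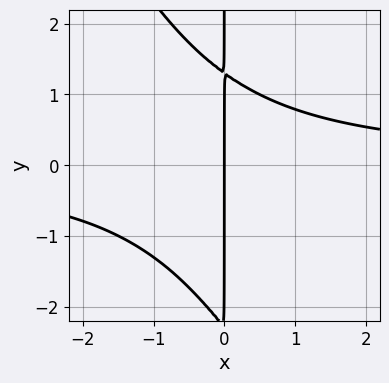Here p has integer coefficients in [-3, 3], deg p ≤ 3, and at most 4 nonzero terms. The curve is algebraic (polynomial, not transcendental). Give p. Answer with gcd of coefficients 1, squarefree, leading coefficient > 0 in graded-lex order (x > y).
2*x^2*y + x*y^2 + x*y - 3*x

1. The degree is 3 — no degree-2 curve has this shape.
2. Observable constraints: every point of the y-axis in the box is on the curve; one x-axis crossing is at x = 0.
3. These observations pin down the coefficients.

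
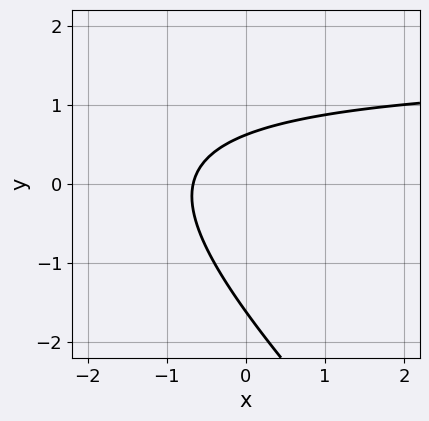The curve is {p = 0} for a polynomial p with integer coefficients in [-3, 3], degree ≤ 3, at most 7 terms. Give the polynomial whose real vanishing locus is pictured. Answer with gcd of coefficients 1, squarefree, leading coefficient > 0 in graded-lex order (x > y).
2*x*y + 2*y^2 - 3*x + 2*y - 2

(a) Degree: a generic line meets the curve in up to 2 points, so deg p = 2.
(b) The integer polynomial consistent with all of this is the stated p.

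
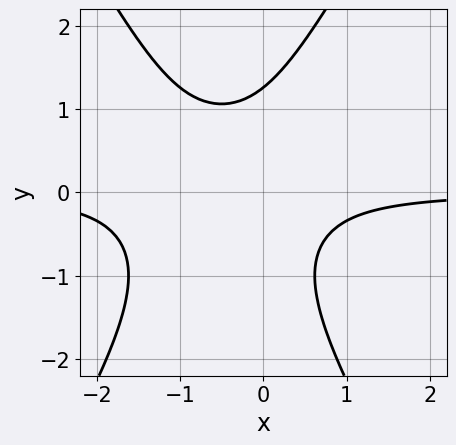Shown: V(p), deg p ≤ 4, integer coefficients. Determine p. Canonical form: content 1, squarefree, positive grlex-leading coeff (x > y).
3*x^2*y - y^3 + 3*x*y + 2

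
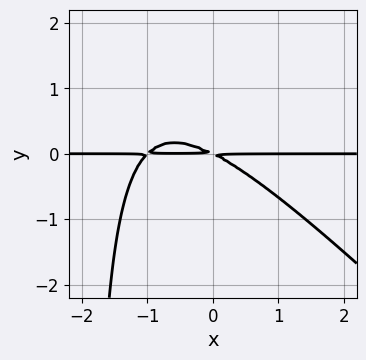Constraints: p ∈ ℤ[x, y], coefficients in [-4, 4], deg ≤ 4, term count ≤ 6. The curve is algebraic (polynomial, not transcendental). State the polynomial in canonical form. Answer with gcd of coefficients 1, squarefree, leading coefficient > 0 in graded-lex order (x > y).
The degree is 3 — the shape is more complex than any degree-2 curve.
Reading off the gridlines: the visible x-axis segment lies entirely on the curve.
Putting this together gives p.

x^2*y + x*y^2 + x*y + 2*y^2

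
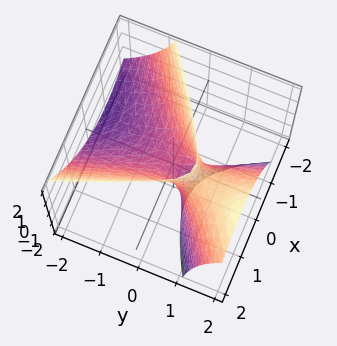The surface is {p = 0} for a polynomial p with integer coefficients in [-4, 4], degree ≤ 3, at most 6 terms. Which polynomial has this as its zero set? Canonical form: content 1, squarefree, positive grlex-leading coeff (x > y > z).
Degree: no degree-1 surface has this shape, so deg p = 2.
From the axis intercepts and sections: it meets the z-axis at z = 0 (among the integer gridlines); one y-axis crossing is at y = 0; it meets the x-axis at x = 0 (among the integer gridlines).
Matching integer coefficients to the picture gives p.

2*x^2 - 2*x*y - y^2 + 2*y*z - z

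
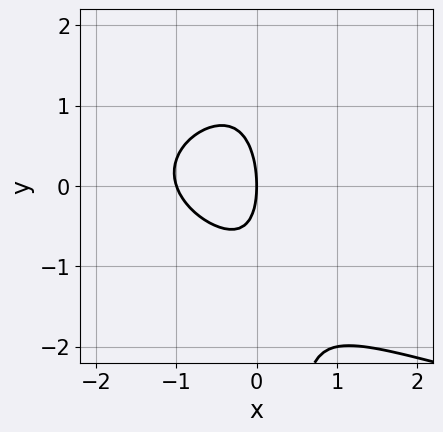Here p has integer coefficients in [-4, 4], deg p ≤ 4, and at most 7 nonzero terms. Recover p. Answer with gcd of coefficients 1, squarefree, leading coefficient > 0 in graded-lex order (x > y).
(a) deg p = 3. The shape is more complex than any degree-2 curve.
(b) Reading off the gridlines: among the integer gridlines, it crosses the x-axis at x ∈ {-1, 0}; it meets the y-axis at y = 0 (among the integer gridlines).
(c) Matching integer coefficients to the picture gives p.

2*x*y^2 - 3*x^2 - x*y - y^2 - 3*x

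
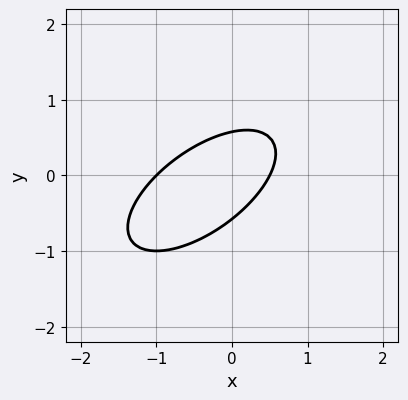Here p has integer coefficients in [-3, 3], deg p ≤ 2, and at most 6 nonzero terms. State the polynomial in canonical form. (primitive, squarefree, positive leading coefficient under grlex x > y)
2*x^2 - 3*x*y + 3*y^2 + x - 1

1. Degree: no degree-1 curve has this shape, so deg p = 2.
2. From the visible intercepts: it meets the x-axis at x = -1 (among the integer gridlines).
3. Fitting integer coefficients to these (and the overall shape) gives p.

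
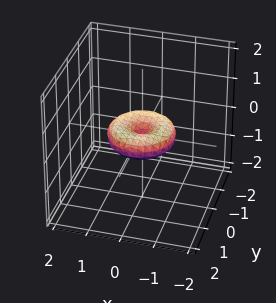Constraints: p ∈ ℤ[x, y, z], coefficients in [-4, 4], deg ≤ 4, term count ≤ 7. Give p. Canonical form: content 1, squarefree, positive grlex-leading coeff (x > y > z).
Degree: no degree-3 surface has this shape, so deg p = 4.
Symmetry: every cross-section ⟂ z is a circle, so x, y appear only via x² + y².
Against the integer gridlines: among the integer gridlines, it crosses the y-axis at y ∈ {-1, 0, 1}; it crosses the z-axis at the gridline z = 0; the x-axis gridline crossings are at x ∈ {-1, 0, 1}; a circular section at z = 0 has radius exactly 1.
Fitting integer coefficients to these (and the overall shape) gives p.

x^4 + 2*x^2*y^2 + y^4 - x^2 - y^2 + 2*z^2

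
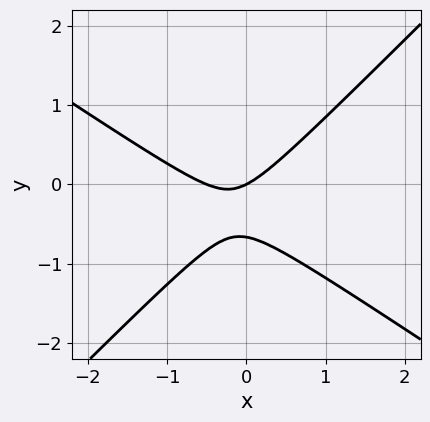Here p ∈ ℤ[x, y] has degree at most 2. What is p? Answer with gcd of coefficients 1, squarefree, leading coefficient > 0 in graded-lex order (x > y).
2*x^2 + x*y - 3*y^2 + x - 2*y

deg p = 2. No degree-1 curve has this shape.
Against the integer gridlines: it crosses the x-axis at the gridline x = 0; it meets the y-axis at y = 0 (among the integer gridlines).
Assembling these constraints gives the stated polynomial.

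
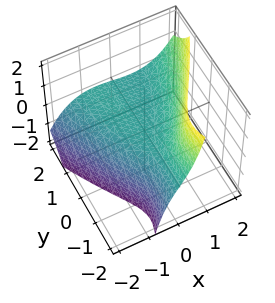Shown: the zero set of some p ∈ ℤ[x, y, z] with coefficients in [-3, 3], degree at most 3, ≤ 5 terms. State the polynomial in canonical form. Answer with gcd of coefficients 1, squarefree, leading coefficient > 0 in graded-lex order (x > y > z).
2*x^3 - y^2*z - x*y - 3*y*z - 3*z

First, degree: the shape is more complex than any degree-2 surface, so deg p = 3.
Then, from the visible intercepts: it meets the z-axis at z = 0 (among the integer gridlines); every point of the y-axis in the box is on the surface; one x-axis crossing is at x = 0.
Finally, the integer polynomial consistent with all of this is the stated p.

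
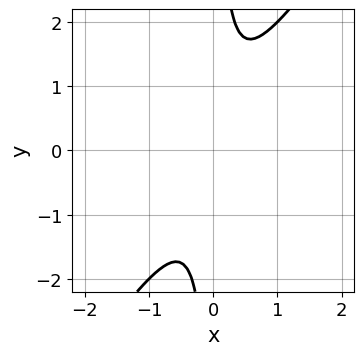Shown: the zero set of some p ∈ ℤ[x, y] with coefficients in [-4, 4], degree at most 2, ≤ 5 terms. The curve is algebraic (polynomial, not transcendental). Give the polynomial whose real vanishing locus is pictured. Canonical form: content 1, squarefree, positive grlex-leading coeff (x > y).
Degree: no degree-1 curve has this shape, so deg p = 2.
Reading off the gridlines: no x-intercept at any integer in the box; no y-intercept at any integer in the box.
The integer polynomial consistent with all of this is the stated p.

3*x^2 - 2*x*y + 1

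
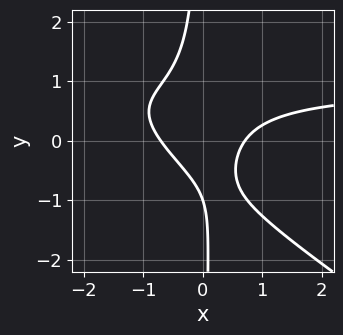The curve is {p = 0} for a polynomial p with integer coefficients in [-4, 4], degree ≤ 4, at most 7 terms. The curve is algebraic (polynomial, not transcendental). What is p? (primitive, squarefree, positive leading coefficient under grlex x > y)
(a) The degree is 3 — a generic line meets the curve in up to 3 points.
(b) Against the integer gridlines: one y-axis crossing is at y = -1.
(c) Matching integer coefficients to the picture gives p.

2*x^2*y + 3*x*y^2 - 2*x^2 + y + 1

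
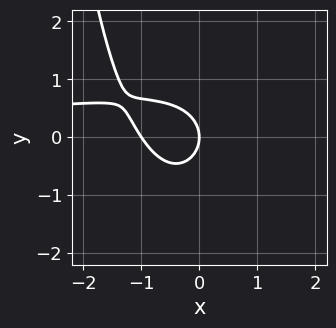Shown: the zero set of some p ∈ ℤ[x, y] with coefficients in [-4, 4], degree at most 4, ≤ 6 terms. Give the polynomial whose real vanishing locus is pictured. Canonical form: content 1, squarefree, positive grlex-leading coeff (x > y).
x^3*y - x^2*y + 3*x^2 + 3*y^2 + 3*x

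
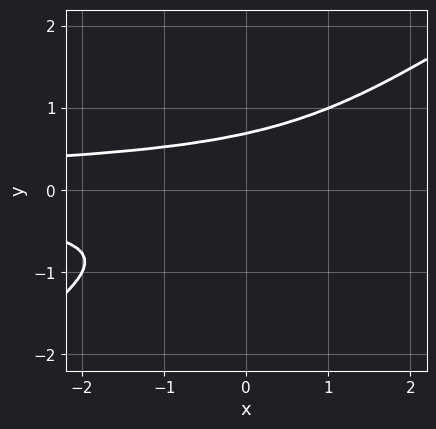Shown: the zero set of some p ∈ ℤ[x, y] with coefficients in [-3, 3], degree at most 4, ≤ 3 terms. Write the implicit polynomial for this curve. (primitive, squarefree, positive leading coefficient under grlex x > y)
First, degree: no degree-2 curve has this shape, so deg p = 3.
Next, checking where it meets the axes: no x-intercept at any integer in the box.
Finally, the integer polynomial consistent with all of this is the stated p.

2*x*y^2 - 3*y^3 + 1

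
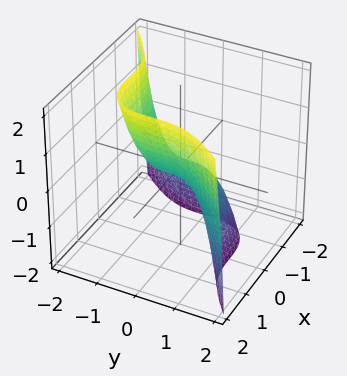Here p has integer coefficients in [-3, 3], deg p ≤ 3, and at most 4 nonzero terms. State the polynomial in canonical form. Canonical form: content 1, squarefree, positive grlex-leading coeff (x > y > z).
(a) Degree: the shape is more complex than any degree-2 surface, so deg p = 3.
(b) Against the integer gridlines: one x-axis crossing is at x = 0; it crosses the z-axis at the gridline z = 0.
(c) Matching integer coefficients to the picture gives p.

x^3 - y^3 - z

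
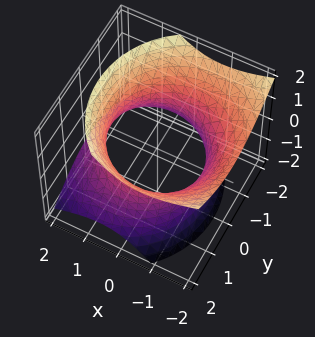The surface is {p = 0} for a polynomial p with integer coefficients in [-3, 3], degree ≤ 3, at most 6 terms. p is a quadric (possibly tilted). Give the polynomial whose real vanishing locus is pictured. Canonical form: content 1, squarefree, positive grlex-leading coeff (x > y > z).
x^2 + x*z + y^2 - z^2 - 2

1. The degree is 2 — the shape is more complex than any degree-1 surface.
2. Reading off the gridlines: the surface avoids every integer z-axis point in the box.
3. Together with the visible shape, these determine p as stated.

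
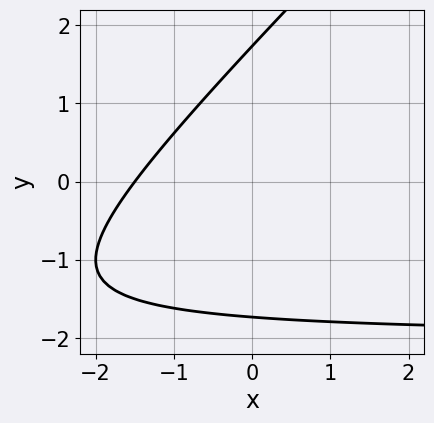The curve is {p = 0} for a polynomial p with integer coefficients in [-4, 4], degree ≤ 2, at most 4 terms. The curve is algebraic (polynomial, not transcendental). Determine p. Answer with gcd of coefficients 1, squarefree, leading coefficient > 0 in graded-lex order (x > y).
x*y - y^2 + 2*x + 3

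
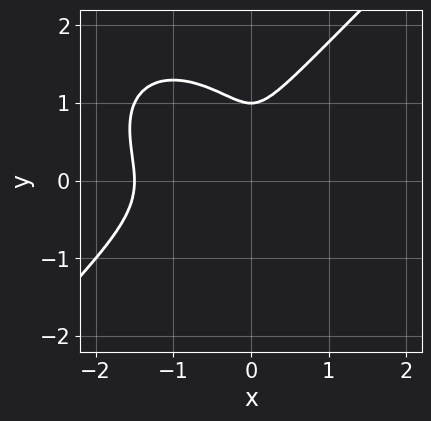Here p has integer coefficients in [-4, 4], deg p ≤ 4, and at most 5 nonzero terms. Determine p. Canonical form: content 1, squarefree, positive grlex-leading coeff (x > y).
Degree: the shape is more complex than any degree-2 curve, so deg p = 3.
Checking where it meets the axes: one y-axis crossing is at y = 1.
Putting this together gives p.

2*x^3 - 2*y^3 + 3*x^2 + 2*y^2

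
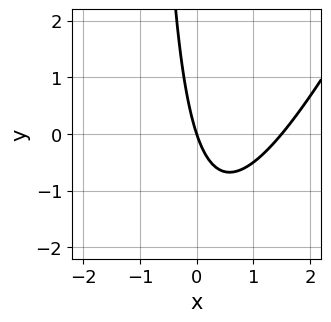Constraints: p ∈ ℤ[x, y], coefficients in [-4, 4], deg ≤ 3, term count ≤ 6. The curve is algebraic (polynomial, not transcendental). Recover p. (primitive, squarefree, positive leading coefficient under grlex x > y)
2*x^2 - x*y - 3*x - y

First, the degree is 2 — no degree-1 curve has this shape.
Then, from the axis intercepts and sections: it crosses the x-axis at the gridline x = 0; it crosses the y-axis at the gridline y = 0.
Finally, putting this together gives p.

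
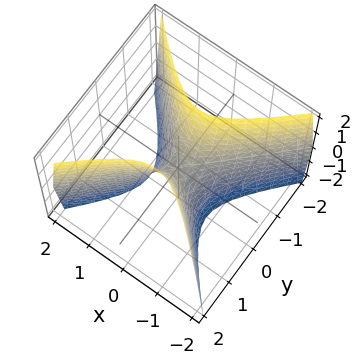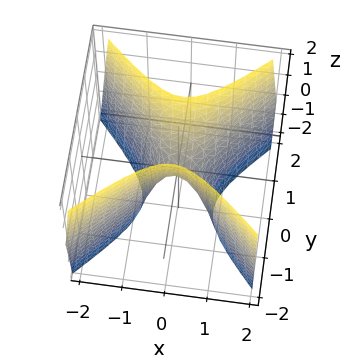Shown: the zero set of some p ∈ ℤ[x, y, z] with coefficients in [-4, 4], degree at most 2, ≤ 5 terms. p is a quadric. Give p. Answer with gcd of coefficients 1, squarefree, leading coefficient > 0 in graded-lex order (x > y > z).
3*x^2 - 3*y^2 + z

First, deg p = 2.
Next, symmetries: it's symmetric under y → −y, forcing even powers of y; the x ↦ −x reflection is a symmetry, so x appears only in even powers.
Then, checking where it meets the axes: it crosses the z-axis at the gridline z = 0; it meets the y-axis at y = 0 (among the integer gridlines); it meets the x-axis at x = 0 (among the integer gridlines).
Finally, these observations pin down the coefficients.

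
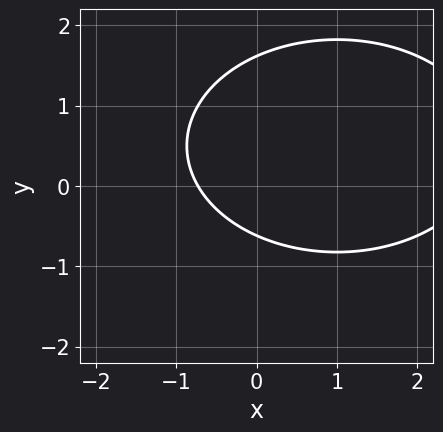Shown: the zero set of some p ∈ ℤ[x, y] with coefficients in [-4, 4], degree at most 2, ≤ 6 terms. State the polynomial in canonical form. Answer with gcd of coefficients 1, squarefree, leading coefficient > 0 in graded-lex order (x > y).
First, degree: the shape is more complex than any degree-1 curve, so deg p = 2.
Finally, matching integer coefficients to the picture gives p.

x^2 + 2*y^2 - 2*x - 2*y - 2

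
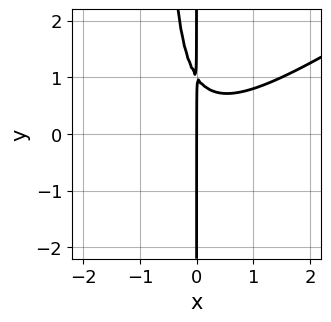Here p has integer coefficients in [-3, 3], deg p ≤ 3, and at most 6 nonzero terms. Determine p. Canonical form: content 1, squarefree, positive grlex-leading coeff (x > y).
2*x^3 - 3*x^2*y - 2*x*y + 2*x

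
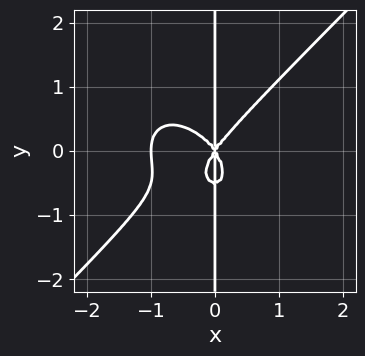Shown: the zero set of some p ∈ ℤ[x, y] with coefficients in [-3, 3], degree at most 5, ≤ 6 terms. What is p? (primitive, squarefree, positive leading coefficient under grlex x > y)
First, degree: the shape is more complex than any degree-3 curve, so deg p = 4.
Next, from the axis intercepts and sections: the visible y-axis segment lies entirely on the curve; the x-axis gridline crossings are at x ∈ {-1, 0}.
Finally, the integer polynomial consistent with all of this is the stated p.

2*x^4 - 2*x*y^3 + 2*x^3 - x*y^2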